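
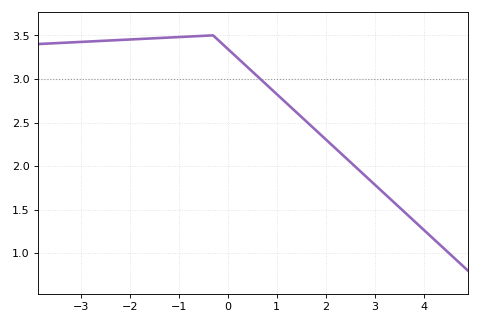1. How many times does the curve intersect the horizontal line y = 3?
1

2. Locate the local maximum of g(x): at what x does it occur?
-0.4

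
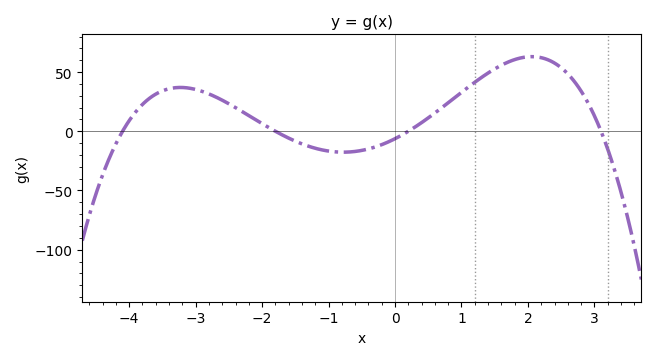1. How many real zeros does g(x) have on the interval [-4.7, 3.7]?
4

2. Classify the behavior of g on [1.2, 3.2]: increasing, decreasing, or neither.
neither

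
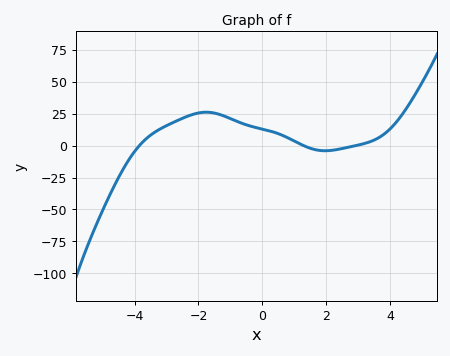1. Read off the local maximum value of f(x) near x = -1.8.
26.2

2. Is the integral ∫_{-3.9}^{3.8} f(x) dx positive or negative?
positive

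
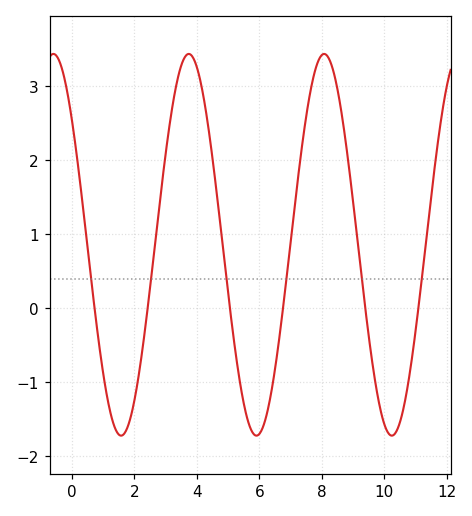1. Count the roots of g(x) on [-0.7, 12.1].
6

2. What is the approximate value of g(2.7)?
1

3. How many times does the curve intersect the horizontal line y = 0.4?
6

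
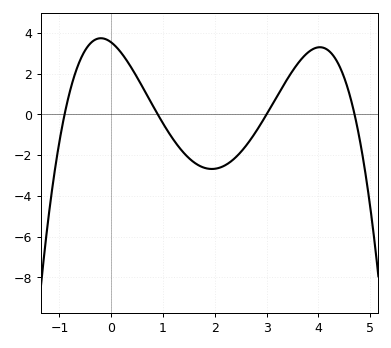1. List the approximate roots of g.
-0.9, 0.9, 3, 4.7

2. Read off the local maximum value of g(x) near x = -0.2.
3.8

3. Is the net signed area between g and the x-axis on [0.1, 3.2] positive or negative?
negative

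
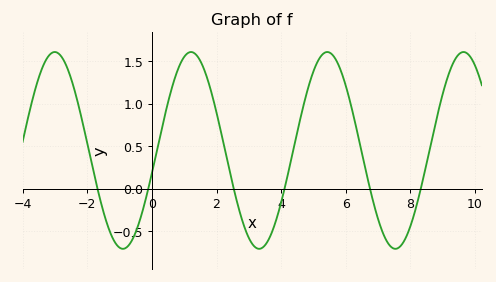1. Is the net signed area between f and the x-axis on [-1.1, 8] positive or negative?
positive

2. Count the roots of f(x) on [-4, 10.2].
6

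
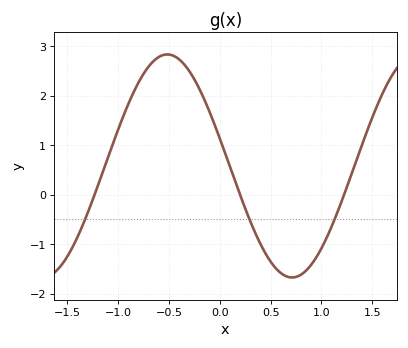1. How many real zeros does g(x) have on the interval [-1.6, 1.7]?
3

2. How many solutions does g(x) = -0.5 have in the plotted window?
3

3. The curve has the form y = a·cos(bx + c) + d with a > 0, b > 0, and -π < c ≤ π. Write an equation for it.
y = 2.25cos(2.56x + 1.32) + 0.58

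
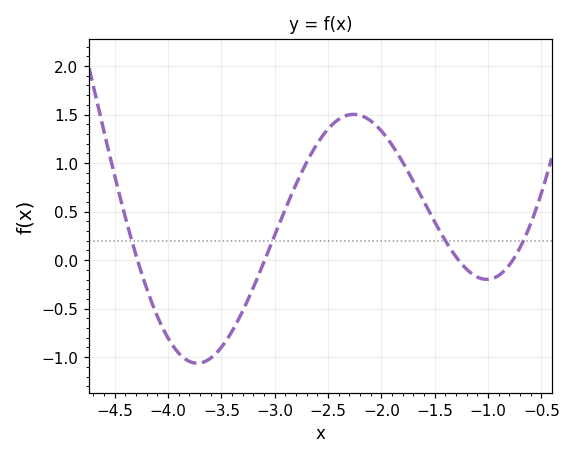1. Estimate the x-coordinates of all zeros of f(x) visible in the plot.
-4.29, -3.09, -1.28, -0.768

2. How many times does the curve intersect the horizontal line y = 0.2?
4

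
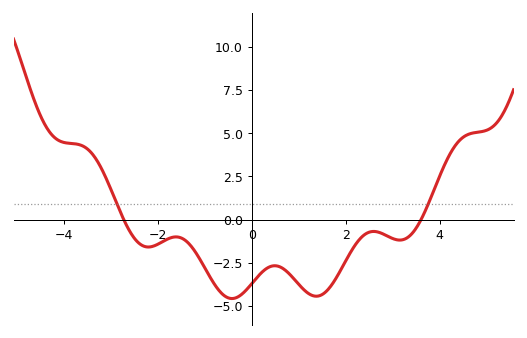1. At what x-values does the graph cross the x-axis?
-2.8, 3.6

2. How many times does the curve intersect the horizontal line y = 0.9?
2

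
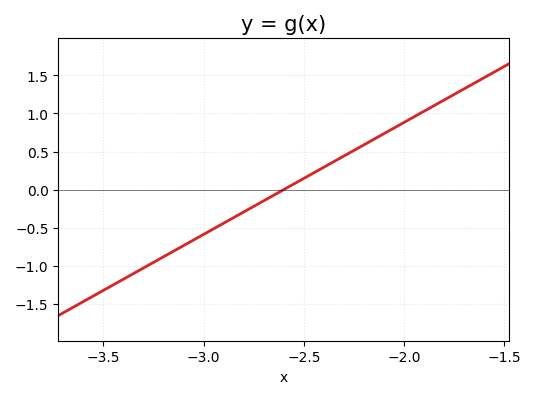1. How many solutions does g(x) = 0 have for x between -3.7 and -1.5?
1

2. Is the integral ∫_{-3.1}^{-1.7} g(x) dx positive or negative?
positive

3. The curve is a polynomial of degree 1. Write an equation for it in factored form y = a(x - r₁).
y = 1.47(x + 2.6)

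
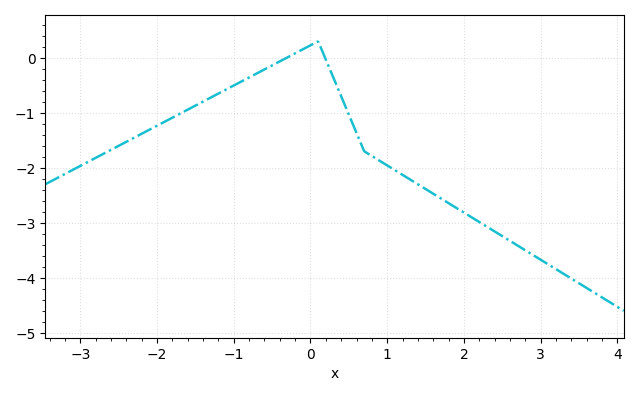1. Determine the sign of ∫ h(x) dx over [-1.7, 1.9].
negative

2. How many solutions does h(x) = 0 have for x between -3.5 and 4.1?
2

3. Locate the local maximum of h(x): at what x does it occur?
0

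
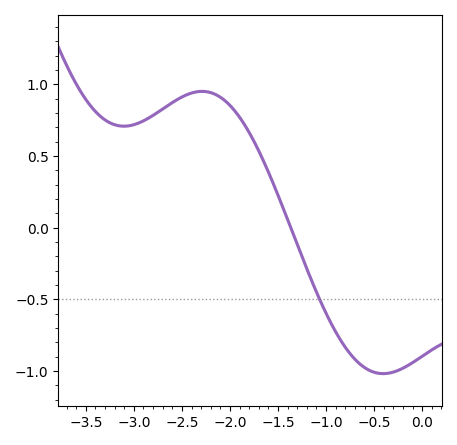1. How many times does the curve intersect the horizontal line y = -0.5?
1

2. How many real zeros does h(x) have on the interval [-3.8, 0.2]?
1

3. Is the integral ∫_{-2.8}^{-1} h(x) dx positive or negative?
positive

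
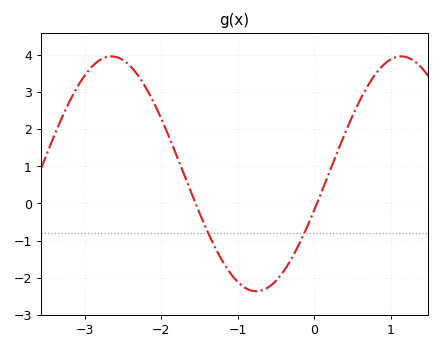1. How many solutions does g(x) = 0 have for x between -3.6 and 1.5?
2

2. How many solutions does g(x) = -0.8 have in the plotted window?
2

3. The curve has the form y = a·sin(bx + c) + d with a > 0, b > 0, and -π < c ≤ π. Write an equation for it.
y = 3.17sin(1.66x - 0.312) + 0.8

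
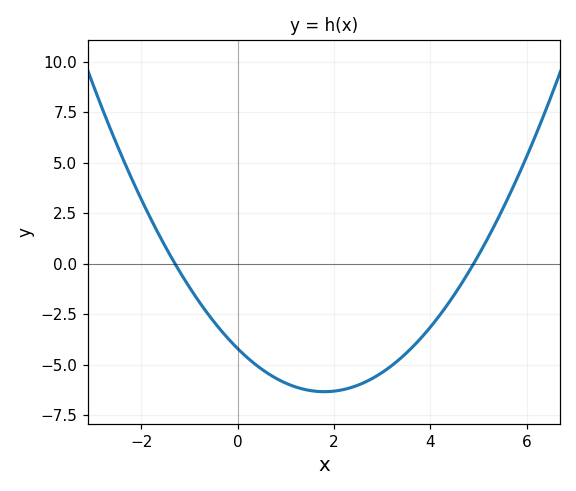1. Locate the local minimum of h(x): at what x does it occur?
1.8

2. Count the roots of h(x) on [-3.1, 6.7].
2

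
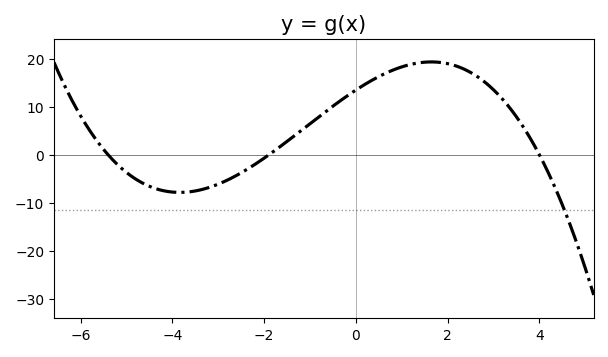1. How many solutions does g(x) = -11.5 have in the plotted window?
1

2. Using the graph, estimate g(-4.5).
-7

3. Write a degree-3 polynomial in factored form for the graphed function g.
y = -0.33(x + 5.4)(x + 1.9)(x - 4)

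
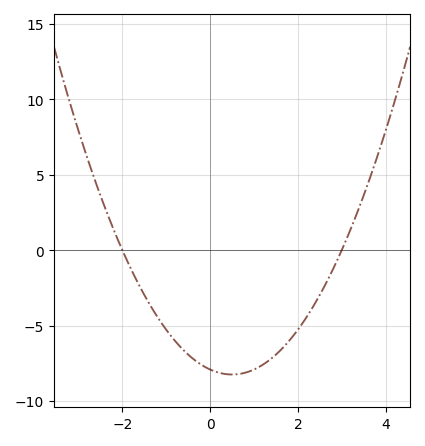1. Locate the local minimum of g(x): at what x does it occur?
0.4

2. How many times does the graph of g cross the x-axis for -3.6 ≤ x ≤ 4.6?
2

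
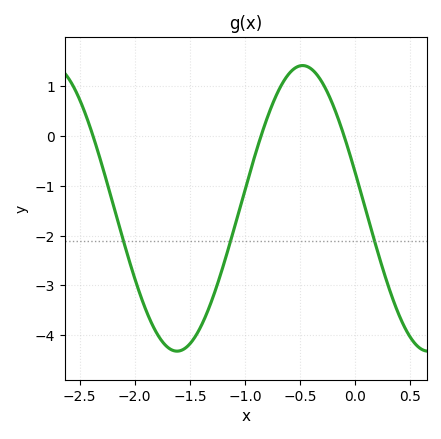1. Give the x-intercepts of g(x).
-2.4, -0.85, -0.1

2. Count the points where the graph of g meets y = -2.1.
3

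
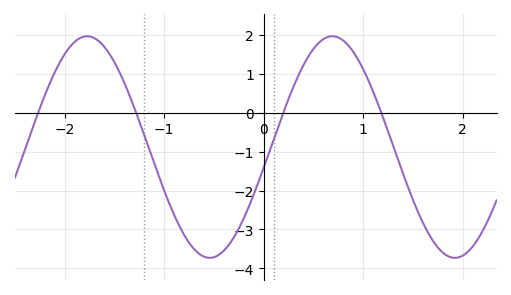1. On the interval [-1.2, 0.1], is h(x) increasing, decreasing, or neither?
neither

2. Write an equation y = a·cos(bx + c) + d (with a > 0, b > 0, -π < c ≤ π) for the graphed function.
y = 2.85cos(2.5x - 1.8) - 0.88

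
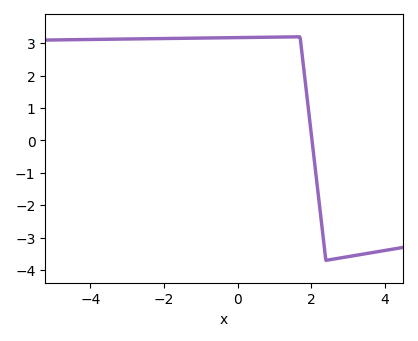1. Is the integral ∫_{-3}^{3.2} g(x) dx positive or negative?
positive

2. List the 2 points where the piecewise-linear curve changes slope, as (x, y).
(1.7, 3.2); (2.4, -3.7)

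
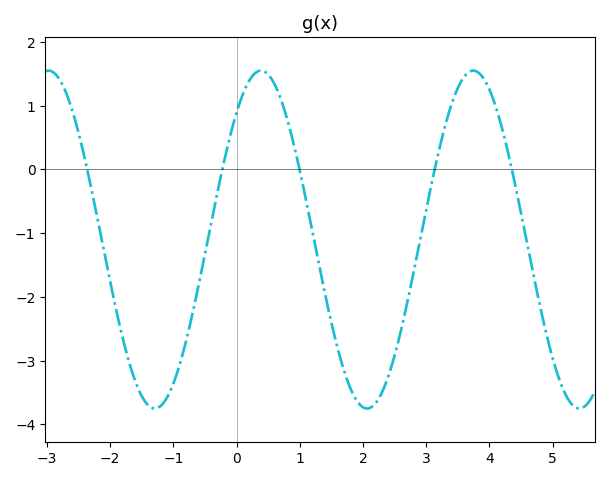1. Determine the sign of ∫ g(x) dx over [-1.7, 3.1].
negative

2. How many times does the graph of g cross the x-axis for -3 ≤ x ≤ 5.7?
5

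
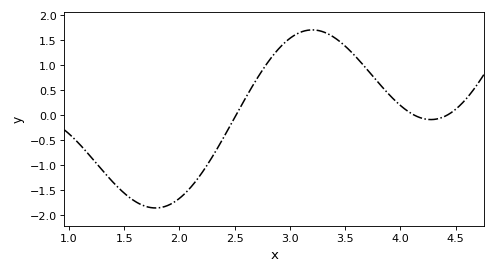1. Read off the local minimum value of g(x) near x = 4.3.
-0.088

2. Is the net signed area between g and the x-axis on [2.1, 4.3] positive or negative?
positive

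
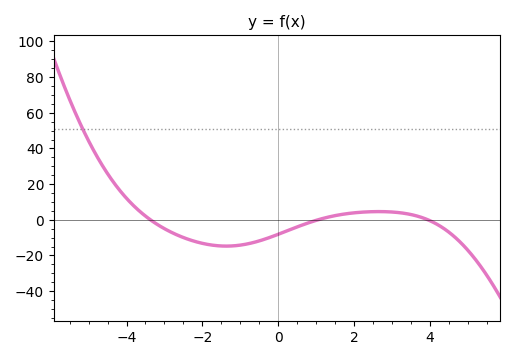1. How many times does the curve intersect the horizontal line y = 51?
1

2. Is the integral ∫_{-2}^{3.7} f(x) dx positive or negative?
negative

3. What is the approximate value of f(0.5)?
-3.97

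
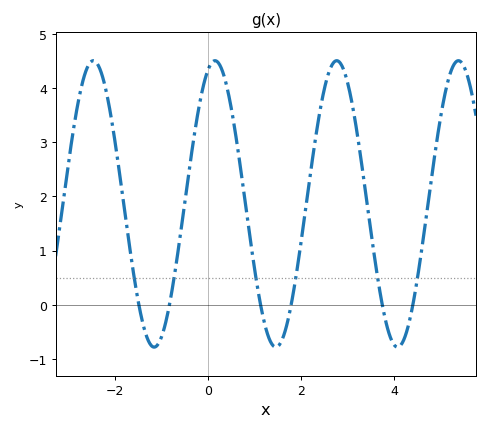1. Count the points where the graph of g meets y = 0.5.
6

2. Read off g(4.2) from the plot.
-0.7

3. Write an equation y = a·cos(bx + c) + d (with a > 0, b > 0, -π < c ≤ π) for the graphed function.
y = 2.64cos(2.4x - 0.35) + 1.86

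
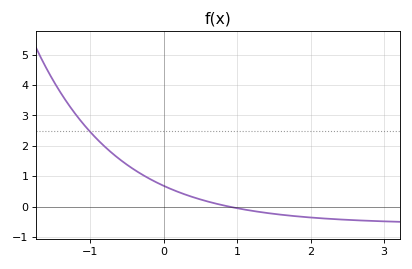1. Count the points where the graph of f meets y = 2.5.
1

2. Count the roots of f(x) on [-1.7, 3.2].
1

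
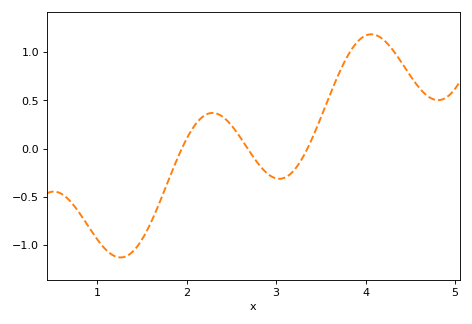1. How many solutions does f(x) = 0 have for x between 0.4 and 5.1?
3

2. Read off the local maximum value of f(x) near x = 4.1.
1.19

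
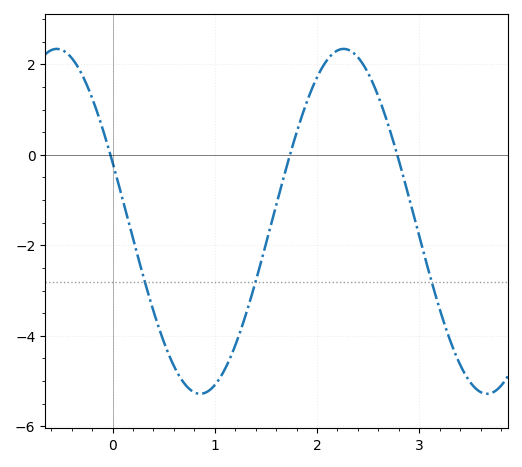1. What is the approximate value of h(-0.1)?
0.599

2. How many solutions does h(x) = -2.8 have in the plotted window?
3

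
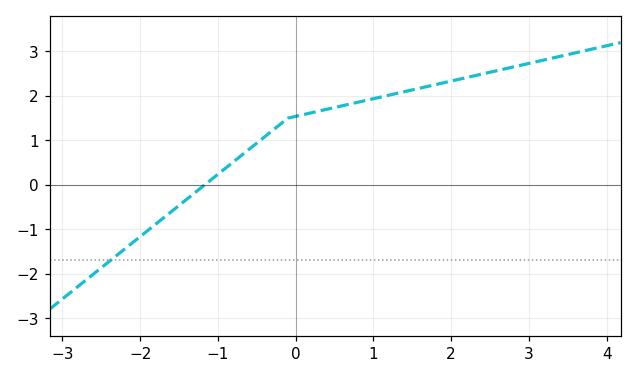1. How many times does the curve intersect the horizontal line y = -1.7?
1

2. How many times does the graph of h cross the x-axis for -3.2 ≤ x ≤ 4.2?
1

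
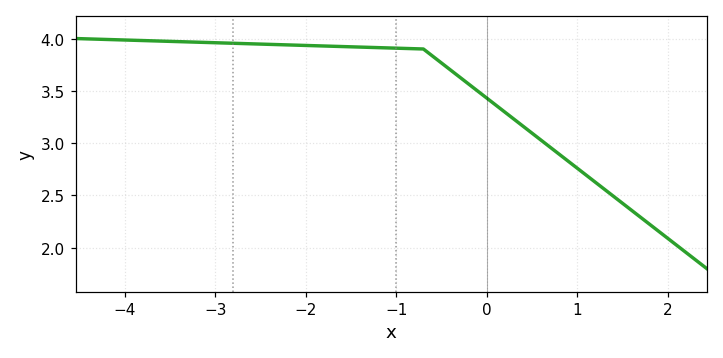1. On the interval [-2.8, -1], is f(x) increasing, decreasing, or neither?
decreasing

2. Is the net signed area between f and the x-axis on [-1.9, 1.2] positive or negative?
positive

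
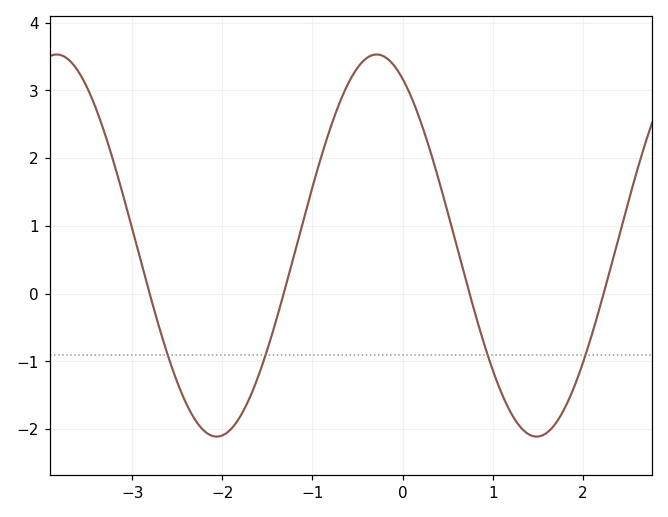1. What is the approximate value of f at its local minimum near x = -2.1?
-2.1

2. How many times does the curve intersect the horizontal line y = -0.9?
4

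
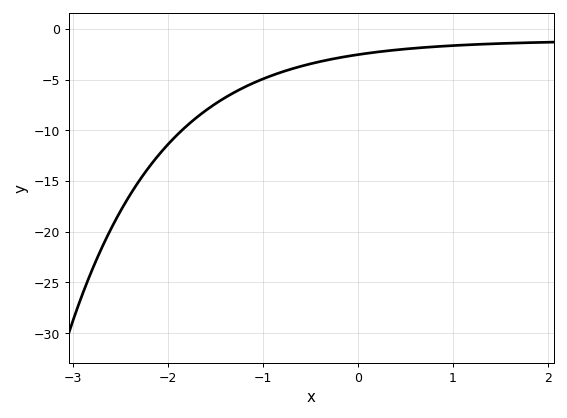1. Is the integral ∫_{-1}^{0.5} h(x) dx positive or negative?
negative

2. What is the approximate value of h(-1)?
-4.94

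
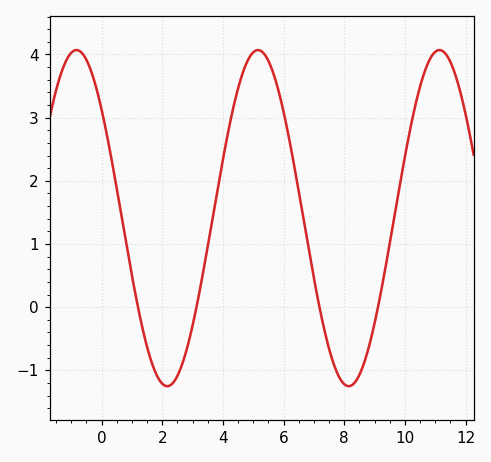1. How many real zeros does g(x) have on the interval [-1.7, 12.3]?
4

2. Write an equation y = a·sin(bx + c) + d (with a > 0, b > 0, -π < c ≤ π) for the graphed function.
y = 2.66sin(1.05x + 2.44) + 1.41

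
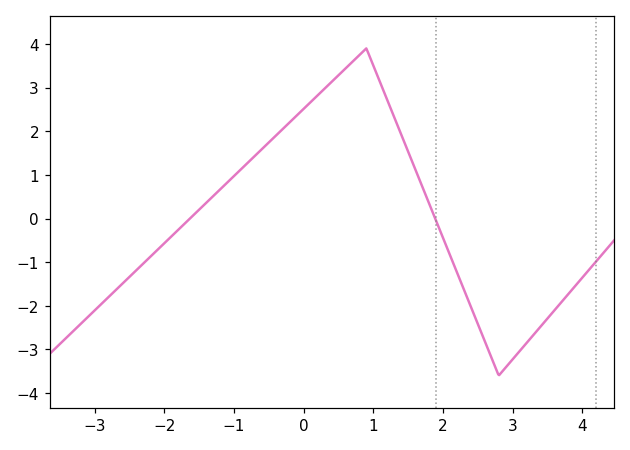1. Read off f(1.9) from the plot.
-0.047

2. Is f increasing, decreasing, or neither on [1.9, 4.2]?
neither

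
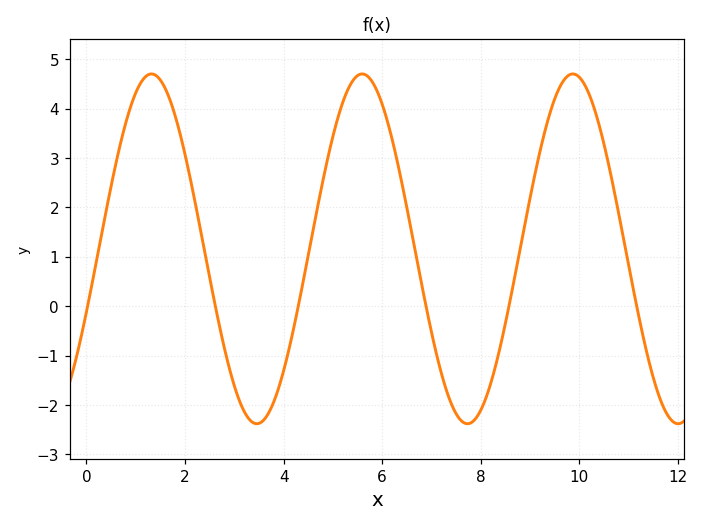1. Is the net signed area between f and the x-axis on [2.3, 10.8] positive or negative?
positive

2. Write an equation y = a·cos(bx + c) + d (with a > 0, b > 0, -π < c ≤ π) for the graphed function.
y = 3.54cos(1.47x - 1.94) + 1.16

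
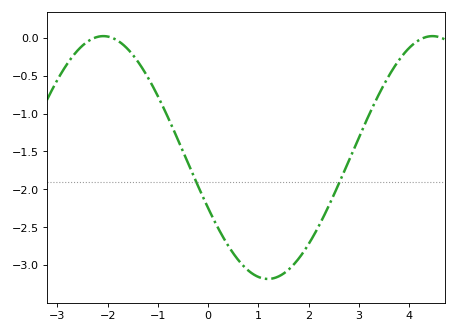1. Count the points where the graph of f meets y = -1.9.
2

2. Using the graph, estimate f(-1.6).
-0.15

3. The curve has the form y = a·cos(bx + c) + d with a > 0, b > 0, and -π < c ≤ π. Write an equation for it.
y = 1.6cos(0.96x + 2) - 1.58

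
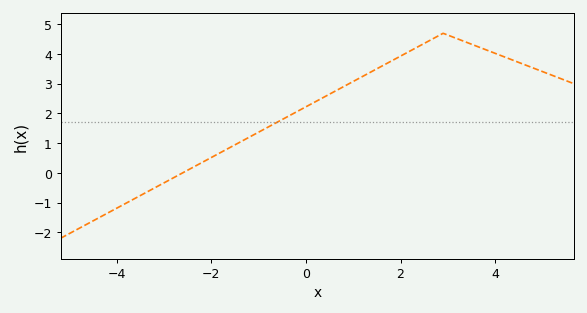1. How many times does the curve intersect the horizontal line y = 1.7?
1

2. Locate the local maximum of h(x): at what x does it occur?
3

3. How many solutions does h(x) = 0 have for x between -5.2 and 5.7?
1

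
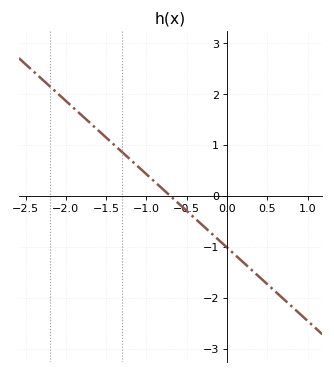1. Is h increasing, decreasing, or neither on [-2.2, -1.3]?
decreasing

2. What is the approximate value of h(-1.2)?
0.7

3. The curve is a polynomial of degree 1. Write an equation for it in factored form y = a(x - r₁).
y = -1.44(x + 0.7)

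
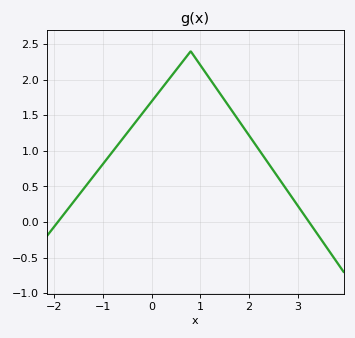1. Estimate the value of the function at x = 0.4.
2.05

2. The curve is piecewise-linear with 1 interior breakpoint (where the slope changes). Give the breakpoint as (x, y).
(0.8, 2.4)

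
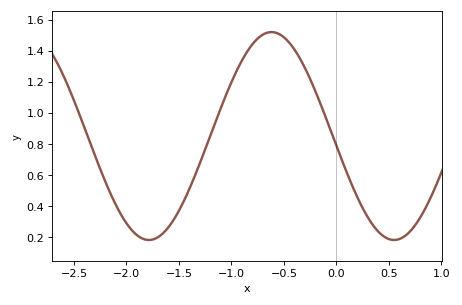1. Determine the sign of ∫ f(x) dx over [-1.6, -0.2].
positive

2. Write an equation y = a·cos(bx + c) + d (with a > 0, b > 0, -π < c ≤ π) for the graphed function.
y = 0.67cos(2.69x + 1.66) + 0.85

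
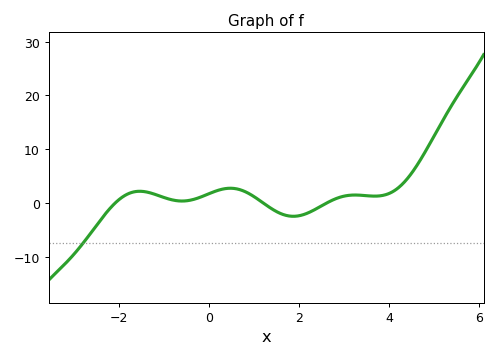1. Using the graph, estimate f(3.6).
1.28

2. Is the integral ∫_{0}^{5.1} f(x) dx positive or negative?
positive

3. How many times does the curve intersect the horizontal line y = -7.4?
1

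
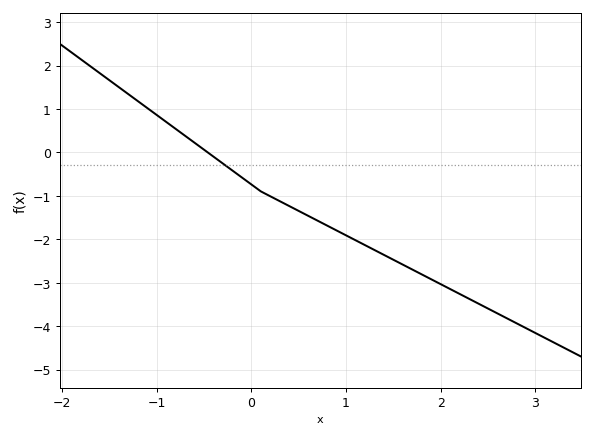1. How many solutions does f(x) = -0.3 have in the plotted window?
1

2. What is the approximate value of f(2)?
-3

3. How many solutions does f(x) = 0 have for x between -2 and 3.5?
1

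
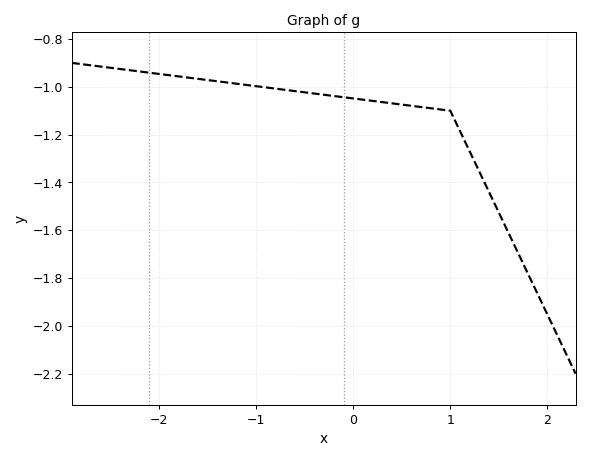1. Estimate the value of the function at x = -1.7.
-0.96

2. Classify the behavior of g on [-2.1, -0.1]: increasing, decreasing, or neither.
decreasing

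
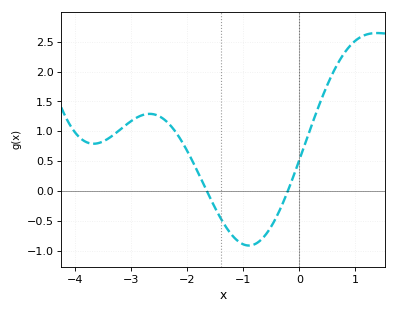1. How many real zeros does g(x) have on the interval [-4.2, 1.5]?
2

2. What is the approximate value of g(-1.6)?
-0.101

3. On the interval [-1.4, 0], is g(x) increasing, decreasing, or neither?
neither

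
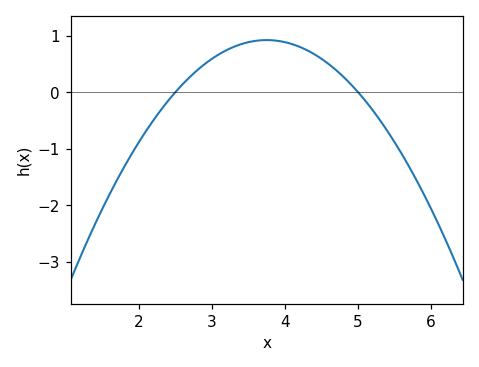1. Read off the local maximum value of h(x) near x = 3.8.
0.922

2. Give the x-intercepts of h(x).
2.5, 5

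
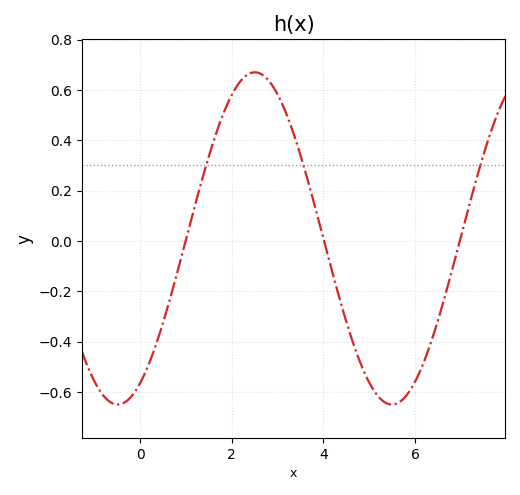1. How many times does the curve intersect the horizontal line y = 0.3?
3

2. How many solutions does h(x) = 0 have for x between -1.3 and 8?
3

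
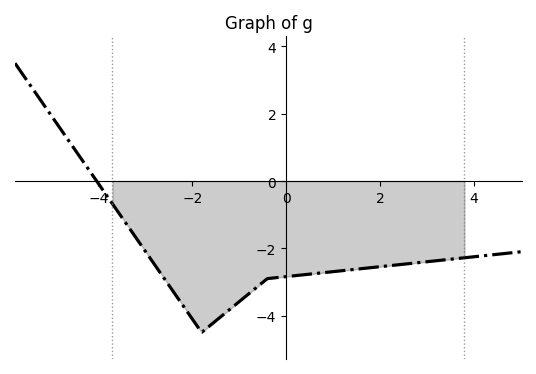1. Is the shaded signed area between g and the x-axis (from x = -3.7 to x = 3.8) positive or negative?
negative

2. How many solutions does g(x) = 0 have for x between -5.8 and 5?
1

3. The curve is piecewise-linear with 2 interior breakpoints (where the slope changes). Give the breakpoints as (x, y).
(-1.8, -4.5); (-0.4, -2.9)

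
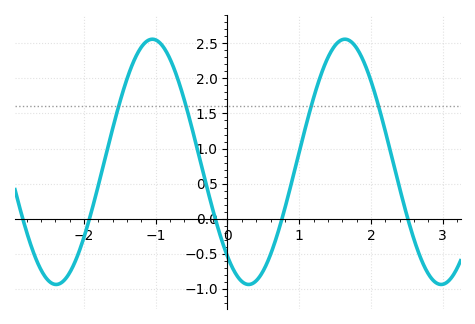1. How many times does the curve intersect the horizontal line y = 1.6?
4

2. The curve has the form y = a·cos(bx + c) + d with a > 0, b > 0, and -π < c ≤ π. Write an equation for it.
y = 1.75cos(2.34x + 2.45) + 0.81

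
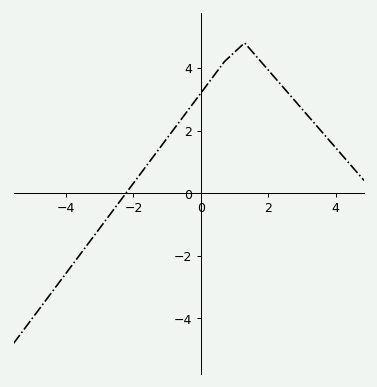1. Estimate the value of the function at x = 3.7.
1.83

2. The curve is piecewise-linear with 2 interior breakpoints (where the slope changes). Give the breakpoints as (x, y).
(0.7, 4.2); (1.3, 4.8)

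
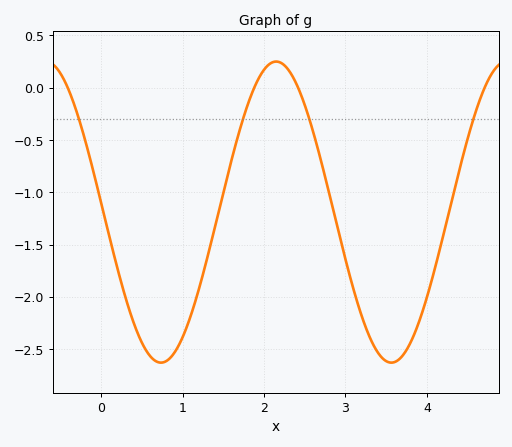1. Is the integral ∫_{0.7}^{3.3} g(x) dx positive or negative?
negative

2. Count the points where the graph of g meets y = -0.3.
4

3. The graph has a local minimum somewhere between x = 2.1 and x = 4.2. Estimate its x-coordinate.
3.6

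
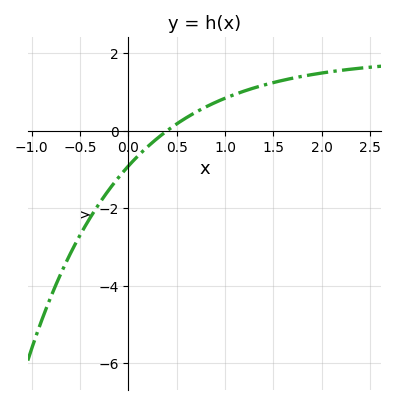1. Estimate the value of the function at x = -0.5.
-2.6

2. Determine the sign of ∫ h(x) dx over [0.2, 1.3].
positive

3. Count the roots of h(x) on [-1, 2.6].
1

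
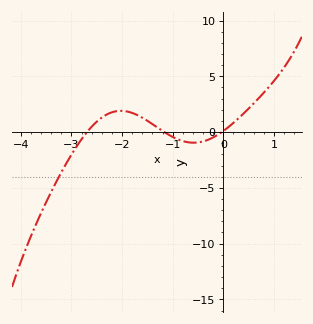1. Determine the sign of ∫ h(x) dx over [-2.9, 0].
positive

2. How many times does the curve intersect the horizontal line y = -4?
1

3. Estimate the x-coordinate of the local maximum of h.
-2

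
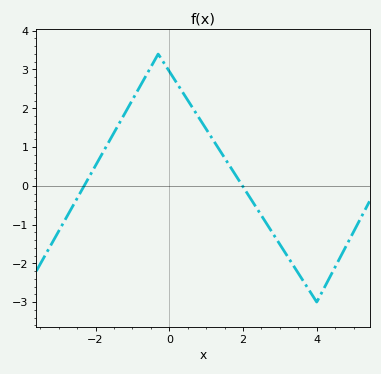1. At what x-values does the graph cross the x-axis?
-2.31, 1.98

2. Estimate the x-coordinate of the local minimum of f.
4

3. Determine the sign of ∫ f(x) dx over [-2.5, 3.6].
positive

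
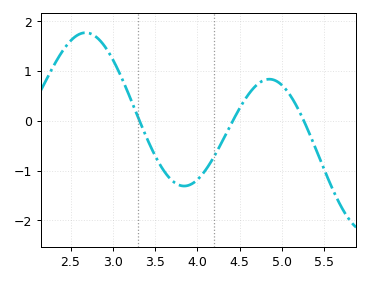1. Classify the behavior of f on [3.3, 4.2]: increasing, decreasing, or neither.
neither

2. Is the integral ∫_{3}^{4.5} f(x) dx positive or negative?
negative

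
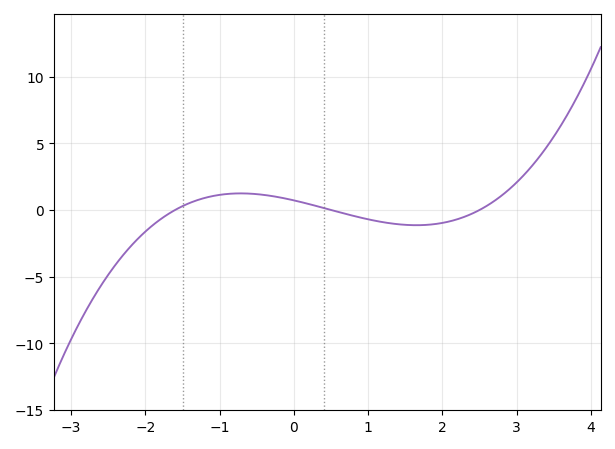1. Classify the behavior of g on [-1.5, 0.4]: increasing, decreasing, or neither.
neither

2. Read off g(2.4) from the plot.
-0.5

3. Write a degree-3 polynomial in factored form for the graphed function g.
y = 0.36(x + 1.6)(x - 0.5)(x - 2.5)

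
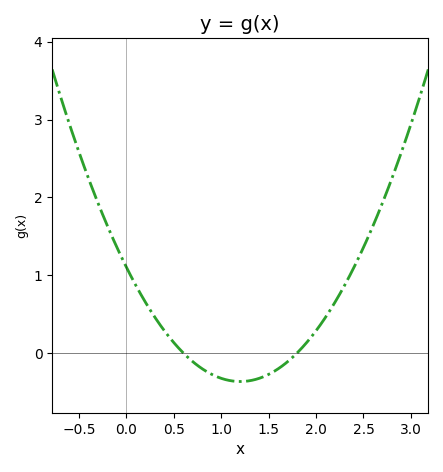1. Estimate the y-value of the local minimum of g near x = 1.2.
-0.367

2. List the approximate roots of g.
0.6, 1.8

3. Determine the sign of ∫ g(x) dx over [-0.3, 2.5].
positive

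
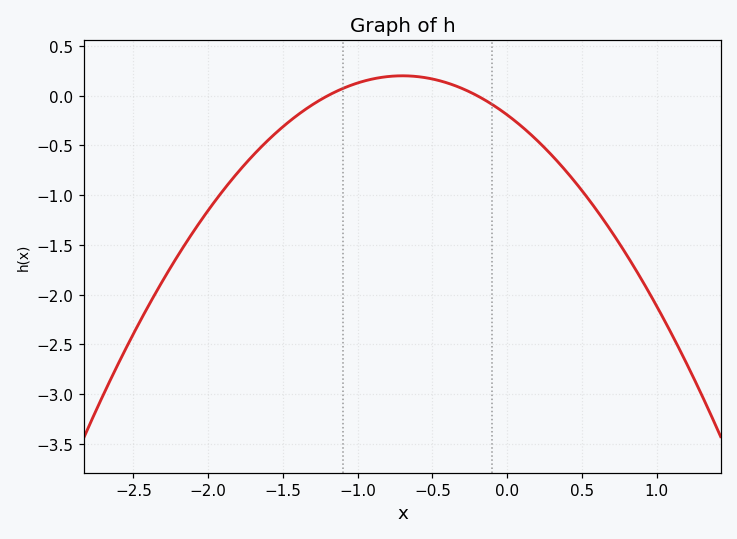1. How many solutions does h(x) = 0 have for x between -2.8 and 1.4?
2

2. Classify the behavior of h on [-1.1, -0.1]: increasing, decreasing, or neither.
neither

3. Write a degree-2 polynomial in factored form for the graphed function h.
y = -0.8(x + 1.2)(x + 0.2)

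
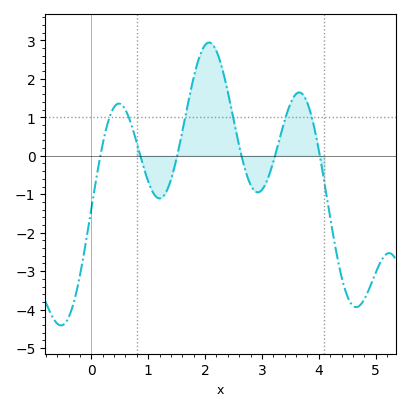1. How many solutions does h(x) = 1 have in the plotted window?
6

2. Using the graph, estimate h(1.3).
-1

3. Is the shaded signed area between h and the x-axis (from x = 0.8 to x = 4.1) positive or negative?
positive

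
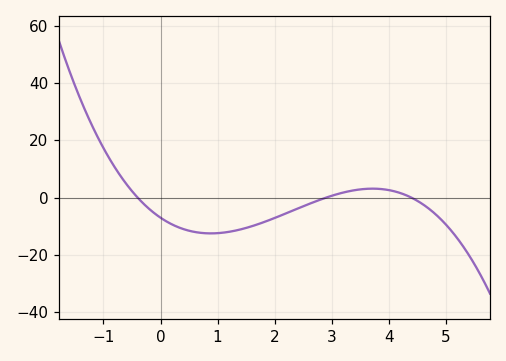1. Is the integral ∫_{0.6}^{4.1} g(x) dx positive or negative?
negative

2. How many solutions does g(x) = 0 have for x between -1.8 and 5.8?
3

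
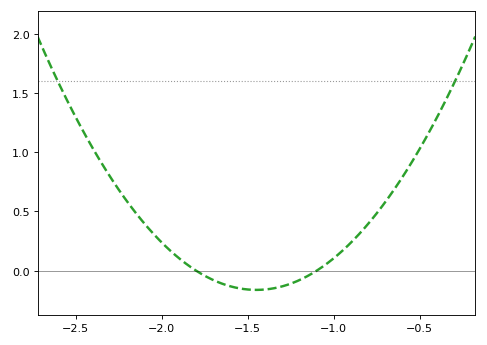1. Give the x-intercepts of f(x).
-1.8, -1.1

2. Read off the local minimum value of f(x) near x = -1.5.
-0.15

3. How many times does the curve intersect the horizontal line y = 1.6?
2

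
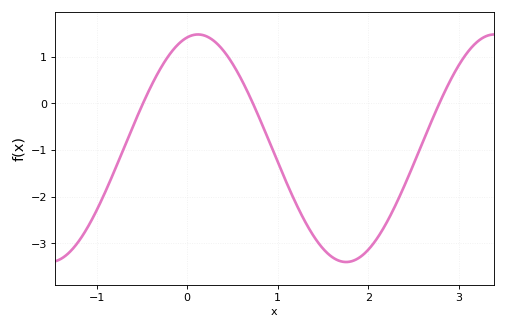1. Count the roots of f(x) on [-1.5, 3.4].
3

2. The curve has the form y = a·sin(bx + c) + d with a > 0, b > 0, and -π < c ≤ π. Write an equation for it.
y = 2.44sin(1.9x + 1.3) - 0.96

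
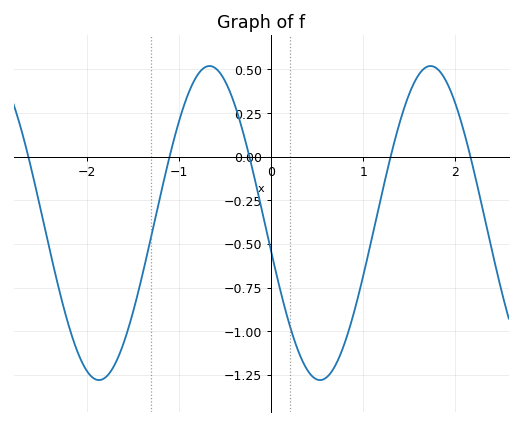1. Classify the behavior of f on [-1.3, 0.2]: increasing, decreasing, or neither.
neither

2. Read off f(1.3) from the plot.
0.007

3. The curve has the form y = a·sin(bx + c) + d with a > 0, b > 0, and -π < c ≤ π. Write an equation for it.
y = 0.9sin(2.62x - 2.96) - 0.38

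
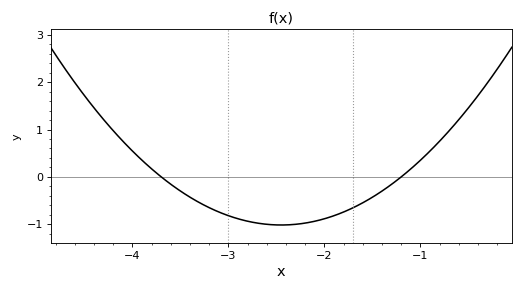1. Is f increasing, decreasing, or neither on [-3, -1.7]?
neither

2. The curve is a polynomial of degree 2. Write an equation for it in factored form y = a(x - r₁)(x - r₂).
y = 0.65(x + 3.7)(x + 1.2)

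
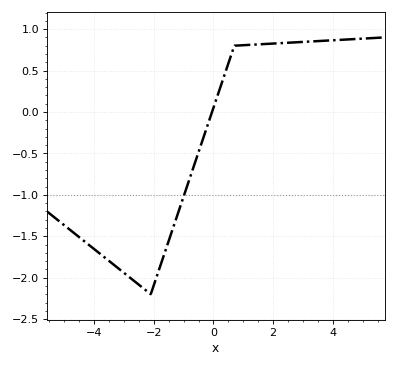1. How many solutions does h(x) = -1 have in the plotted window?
1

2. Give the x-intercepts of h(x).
0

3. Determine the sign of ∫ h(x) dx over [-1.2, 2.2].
positive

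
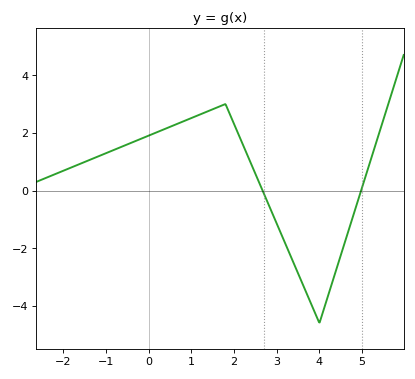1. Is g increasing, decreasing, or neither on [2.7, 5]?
neither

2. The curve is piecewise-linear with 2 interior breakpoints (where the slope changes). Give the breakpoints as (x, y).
(1.8, 3); (4, -4.6)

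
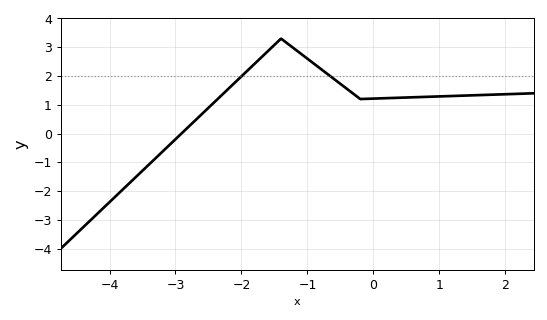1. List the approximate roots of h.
-2.9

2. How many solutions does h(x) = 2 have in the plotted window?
2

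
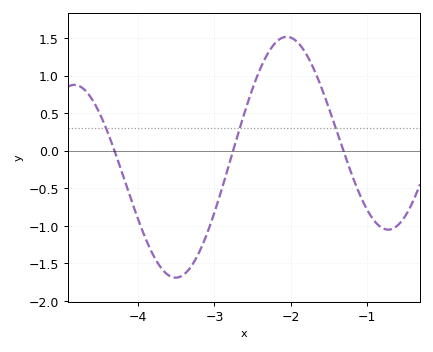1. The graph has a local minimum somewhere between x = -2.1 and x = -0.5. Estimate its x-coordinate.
-0.727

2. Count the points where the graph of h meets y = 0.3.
3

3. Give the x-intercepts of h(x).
-4.31, -2.76, -1.31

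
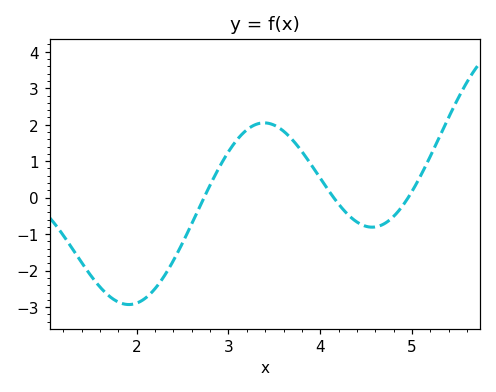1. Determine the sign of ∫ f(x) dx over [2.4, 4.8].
positive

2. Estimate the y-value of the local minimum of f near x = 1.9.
-2.93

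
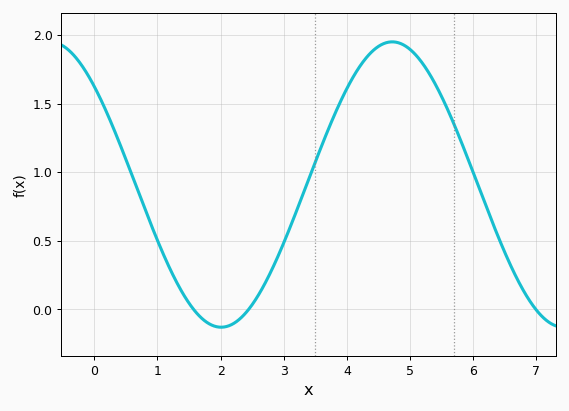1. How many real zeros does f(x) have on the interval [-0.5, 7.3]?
3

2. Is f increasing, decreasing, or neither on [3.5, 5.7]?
neither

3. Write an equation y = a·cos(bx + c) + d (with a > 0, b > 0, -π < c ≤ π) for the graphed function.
y = 1.04cos(1.2x + 0.81) + 0.91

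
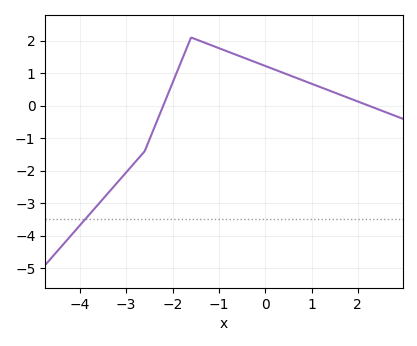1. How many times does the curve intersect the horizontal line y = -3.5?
1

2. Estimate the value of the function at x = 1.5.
0.4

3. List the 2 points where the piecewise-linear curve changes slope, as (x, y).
(-2.6, -1.4); (-1.6, 2.1)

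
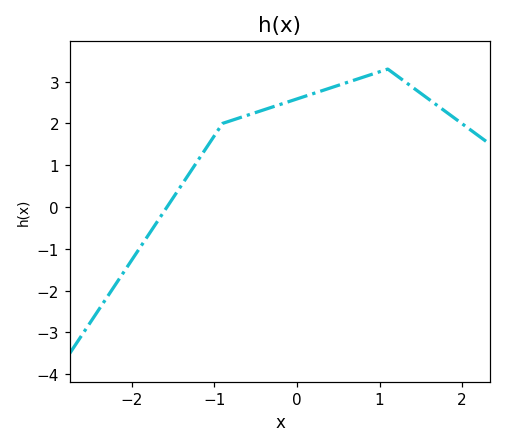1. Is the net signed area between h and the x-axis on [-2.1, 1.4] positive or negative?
positive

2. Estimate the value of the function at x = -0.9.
2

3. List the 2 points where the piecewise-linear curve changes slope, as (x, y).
(-0.9, 2); (1.1, 3.3)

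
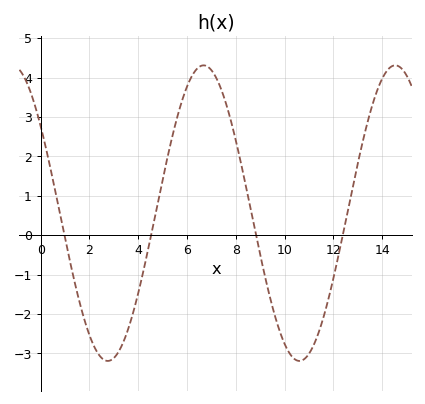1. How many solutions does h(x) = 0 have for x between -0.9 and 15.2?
4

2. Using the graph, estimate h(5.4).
2.51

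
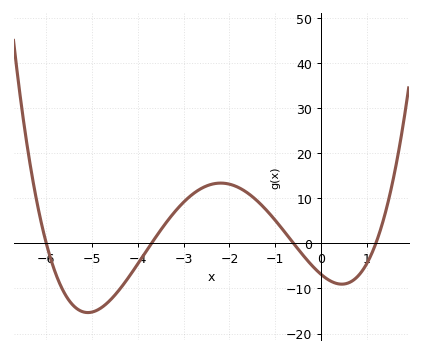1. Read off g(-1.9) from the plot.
12.8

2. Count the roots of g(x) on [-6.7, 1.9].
4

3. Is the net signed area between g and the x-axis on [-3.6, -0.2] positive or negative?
positive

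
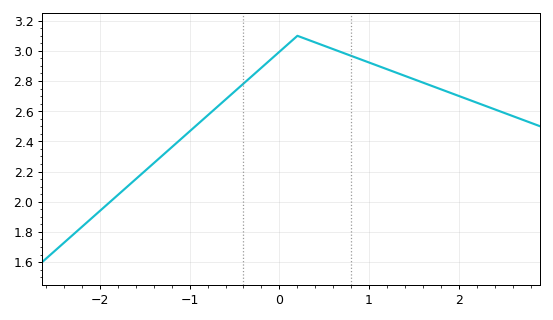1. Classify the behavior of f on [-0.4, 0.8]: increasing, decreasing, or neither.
neither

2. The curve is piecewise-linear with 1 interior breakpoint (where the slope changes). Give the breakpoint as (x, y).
(0.2, 3.1)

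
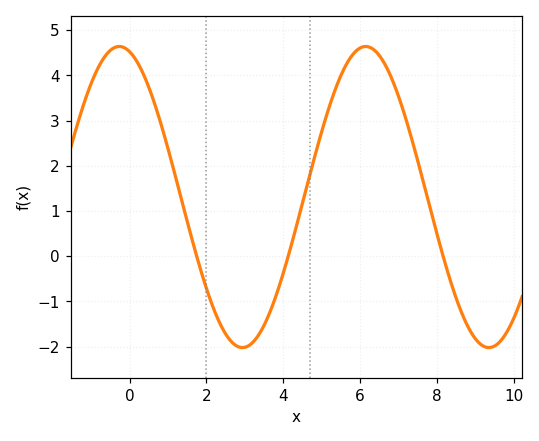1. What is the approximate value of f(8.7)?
-1.37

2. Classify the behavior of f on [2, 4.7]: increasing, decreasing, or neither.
neither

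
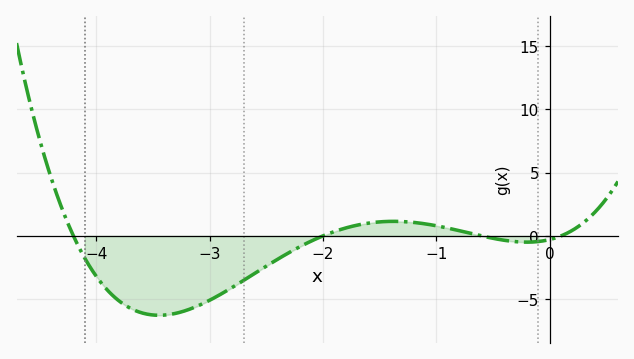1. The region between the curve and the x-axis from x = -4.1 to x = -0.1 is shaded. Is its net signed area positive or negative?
negative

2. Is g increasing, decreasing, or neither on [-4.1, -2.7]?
neither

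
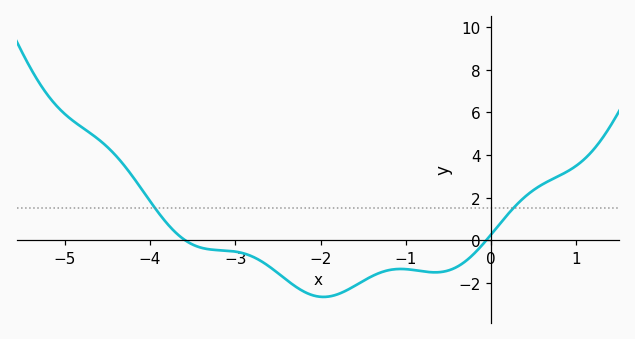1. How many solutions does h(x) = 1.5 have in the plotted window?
2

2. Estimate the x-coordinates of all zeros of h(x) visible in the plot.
-3.59, -0.057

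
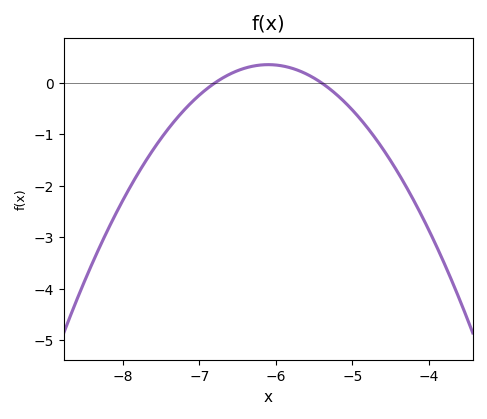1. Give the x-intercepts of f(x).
-6.8, -5.4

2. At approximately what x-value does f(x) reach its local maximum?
-6.1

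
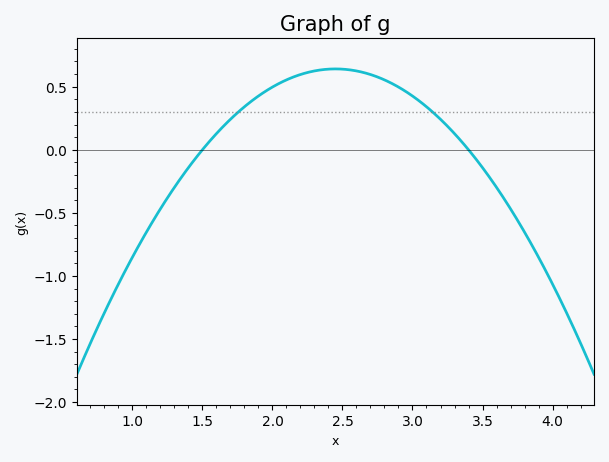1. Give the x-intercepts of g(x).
1.5, 3.4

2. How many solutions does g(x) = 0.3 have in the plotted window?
2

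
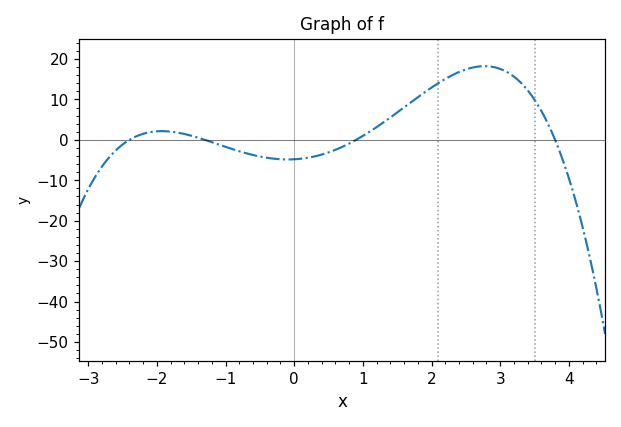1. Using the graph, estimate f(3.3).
14.2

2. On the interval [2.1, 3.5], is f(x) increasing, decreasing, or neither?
neither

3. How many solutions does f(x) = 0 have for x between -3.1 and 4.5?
4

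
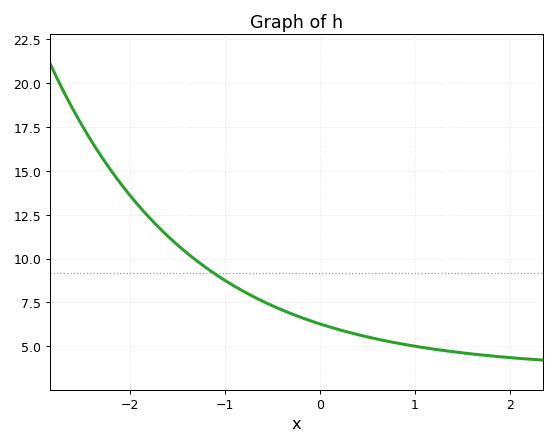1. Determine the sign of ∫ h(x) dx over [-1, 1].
positive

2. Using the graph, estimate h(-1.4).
10.4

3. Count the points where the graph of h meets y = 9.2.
1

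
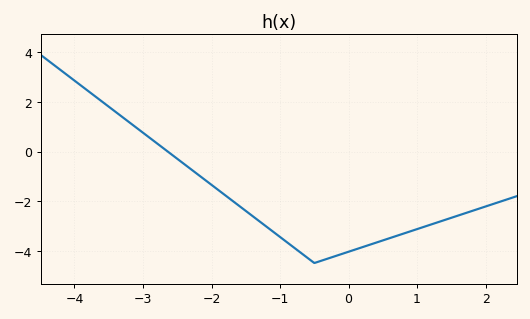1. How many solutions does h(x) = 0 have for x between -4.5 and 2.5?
1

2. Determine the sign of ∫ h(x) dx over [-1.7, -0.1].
negative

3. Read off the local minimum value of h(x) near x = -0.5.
-4.5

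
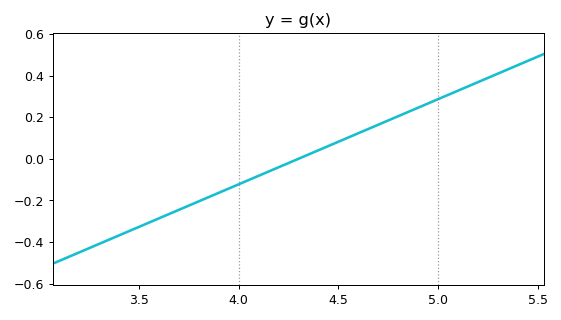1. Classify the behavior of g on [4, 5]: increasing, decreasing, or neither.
increasing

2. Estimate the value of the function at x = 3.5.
-0.328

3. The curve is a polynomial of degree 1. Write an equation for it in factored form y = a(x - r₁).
y = 0.41(x - 4.3)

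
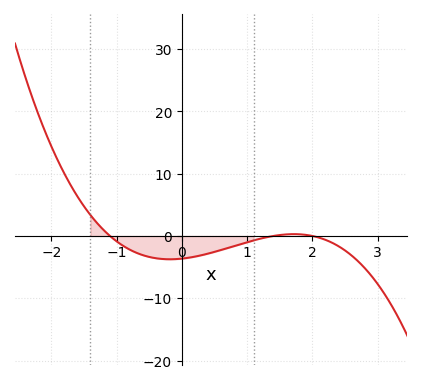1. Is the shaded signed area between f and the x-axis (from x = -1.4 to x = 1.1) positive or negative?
negative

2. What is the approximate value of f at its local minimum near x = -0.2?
-3.74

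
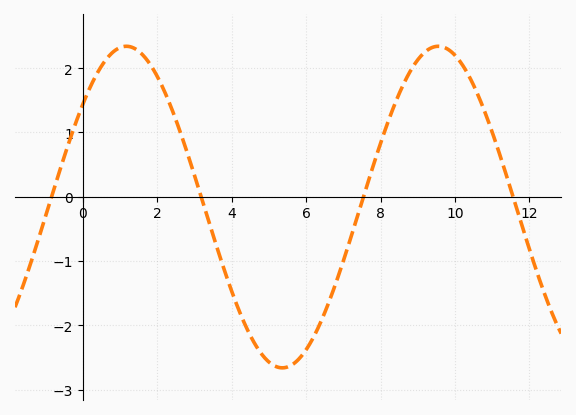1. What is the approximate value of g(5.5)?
-2.65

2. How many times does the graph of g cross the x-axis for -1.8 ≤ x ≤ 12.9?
4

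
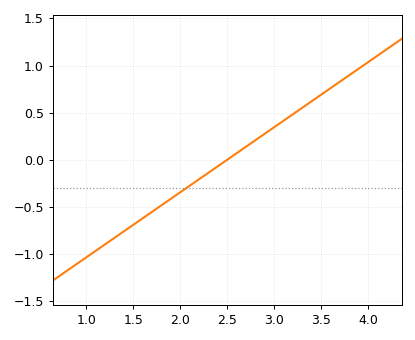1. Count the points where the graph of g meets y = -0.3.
1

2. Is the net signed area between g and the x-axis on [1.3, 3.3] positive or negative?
negative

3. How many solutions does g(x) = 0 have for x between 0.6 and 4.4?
1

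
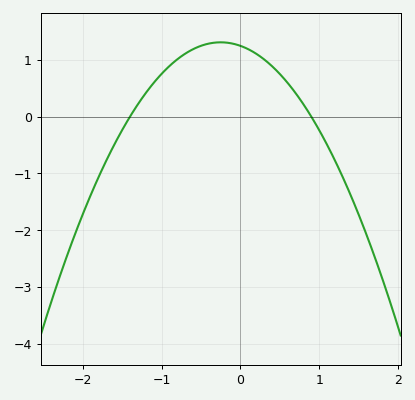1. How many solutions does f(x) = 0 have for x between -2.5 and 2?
2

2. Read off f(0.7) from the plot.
0.4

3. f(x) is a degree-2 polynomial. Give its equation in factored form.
y = -0.99(x + 1.4)(x - 0.9)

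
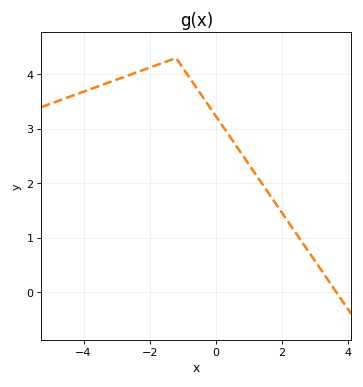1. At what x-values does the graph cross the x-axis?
3.65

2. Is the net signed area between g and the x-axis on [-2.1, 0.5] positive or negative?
positive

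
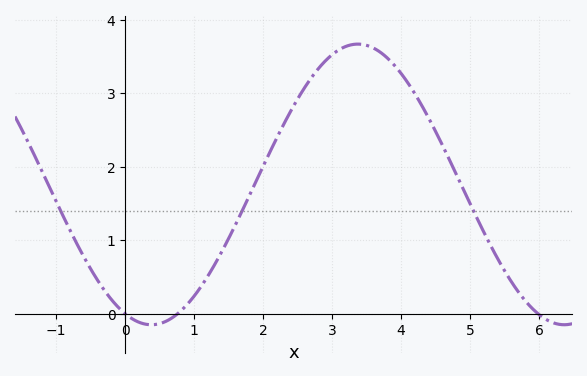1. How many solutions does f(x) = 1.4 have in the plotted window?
3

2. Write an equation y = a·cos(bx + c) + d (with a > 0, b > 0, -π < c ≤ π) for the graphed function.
y = 1.91cos(1.1x + 2.7) + 1.76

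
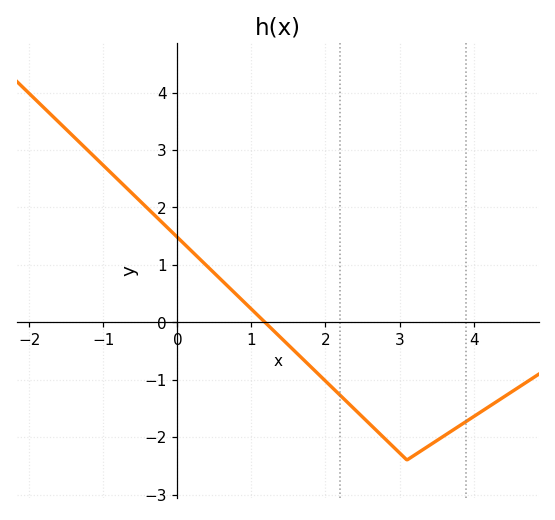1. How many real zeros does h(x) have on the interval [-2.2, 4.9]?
1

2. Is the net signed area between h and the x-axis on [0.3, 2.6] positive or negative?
negative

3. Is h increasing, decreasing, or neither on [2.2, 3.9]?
neither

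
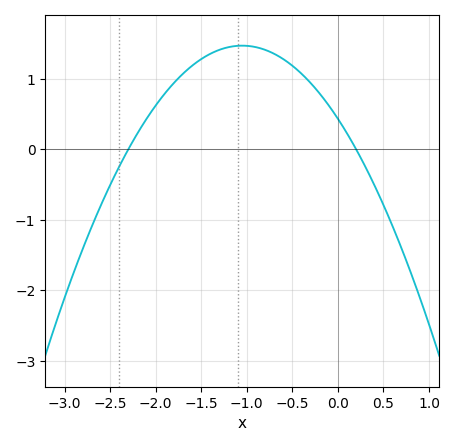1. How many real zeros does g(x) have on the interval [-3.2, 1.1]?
2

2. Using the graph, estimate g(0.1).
0.226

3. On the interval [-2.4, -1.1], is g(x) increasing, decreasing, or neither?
increasing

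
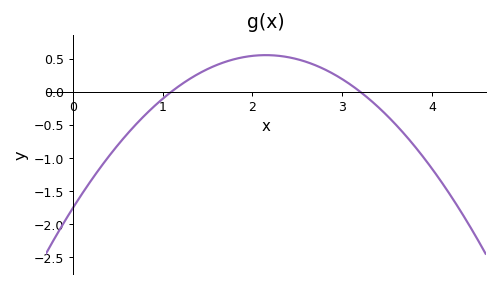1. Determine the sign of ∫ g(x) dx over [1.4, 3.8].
positive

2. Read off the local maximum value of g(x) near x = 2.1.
0.551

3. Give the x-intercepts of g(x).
1.1, 3.2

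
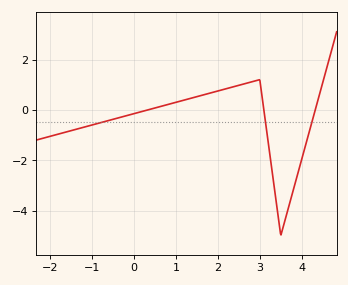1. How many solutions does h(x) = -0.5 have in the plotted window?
3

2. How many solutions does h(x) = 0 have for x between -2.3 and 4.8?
3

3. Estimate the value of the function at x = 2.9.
1.15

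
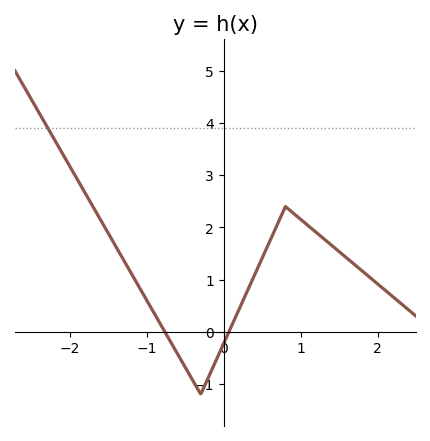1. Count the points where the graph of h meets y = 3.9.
1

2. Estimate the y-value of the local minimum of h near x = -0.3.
-1.2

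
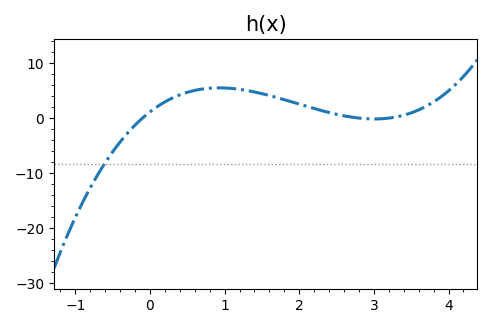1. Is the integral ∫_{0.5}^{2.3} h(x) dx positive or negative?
positive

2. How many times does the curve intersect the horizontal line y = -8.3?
1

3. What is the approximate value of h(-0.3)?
-3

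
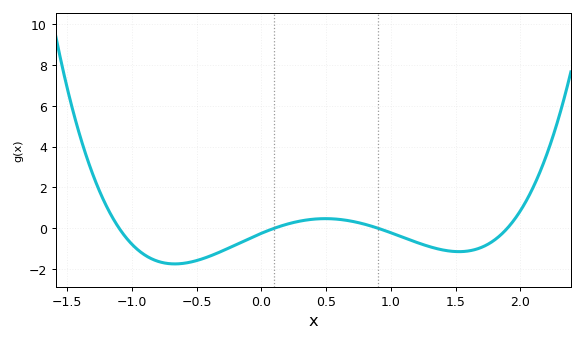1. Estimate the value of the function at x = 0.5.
0.4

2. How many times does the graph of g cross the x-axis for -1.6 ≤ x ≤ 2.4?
4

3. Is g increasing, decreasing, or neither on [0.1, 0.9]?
neither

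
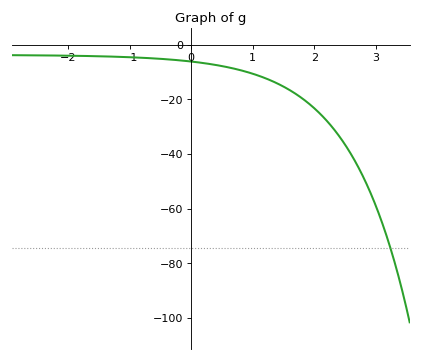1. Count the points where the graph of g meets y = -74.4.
1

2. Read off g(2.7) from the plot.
-44.1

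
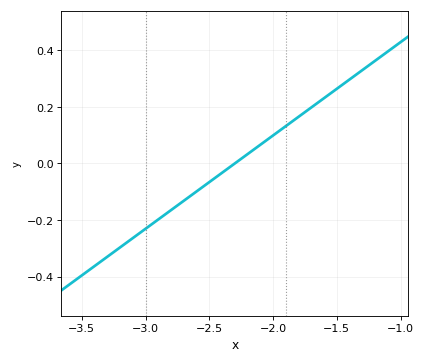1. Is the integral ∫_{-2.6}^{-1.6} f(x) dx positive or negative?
positive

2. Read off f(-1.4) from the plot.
0.297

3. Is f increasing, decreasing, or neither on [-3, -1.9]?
increasing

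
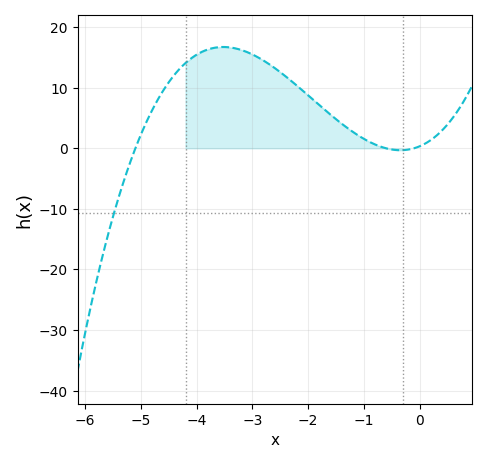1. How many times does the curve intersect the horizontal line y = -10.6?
1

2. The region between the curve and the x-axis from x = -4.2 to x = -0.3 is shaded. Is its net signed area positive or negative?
positive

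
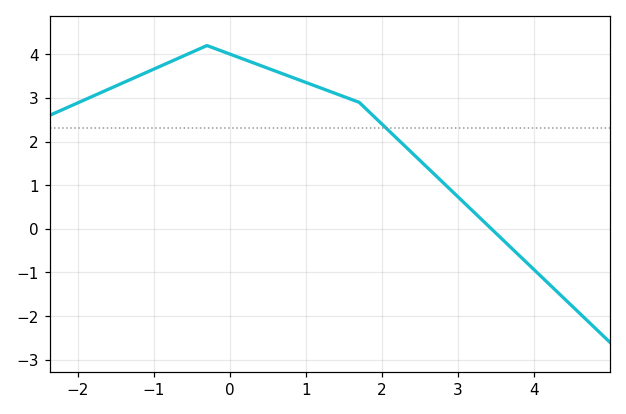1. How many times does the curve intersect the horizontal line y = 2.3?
1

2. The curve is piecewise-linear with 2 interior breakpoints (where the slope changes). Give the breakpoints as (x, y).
(-0.3, 4.2); (1.7, 2.9)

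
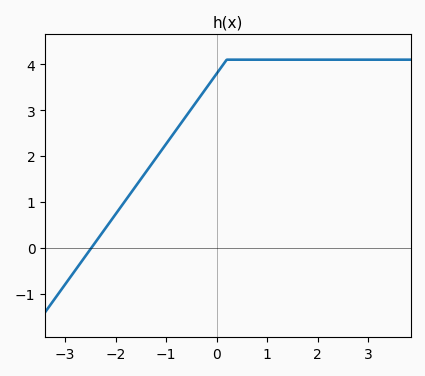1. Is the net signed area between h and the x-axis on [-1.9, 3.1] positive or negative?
positive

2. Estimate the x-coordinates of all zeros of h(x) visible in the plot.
-2.48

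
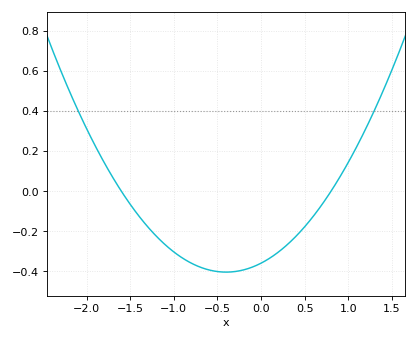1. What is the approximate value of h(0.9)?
0.08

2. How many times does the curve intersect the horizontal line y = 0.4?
2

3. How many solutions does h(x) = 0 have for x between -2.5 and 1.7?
2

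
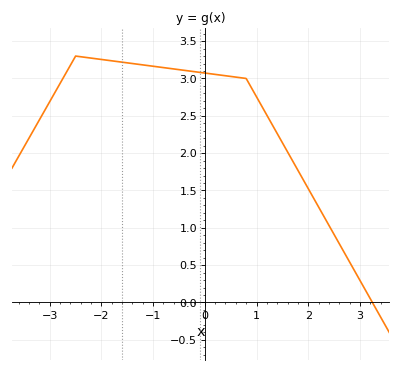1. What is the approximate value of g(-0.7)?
3.15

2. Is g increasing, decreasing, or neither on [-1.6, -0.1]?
decreasing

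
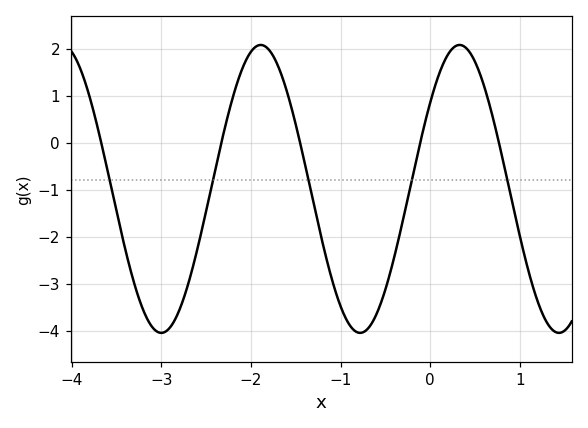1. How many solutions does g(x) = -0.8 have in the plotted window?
5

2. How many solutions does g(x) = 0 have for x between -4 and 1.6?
5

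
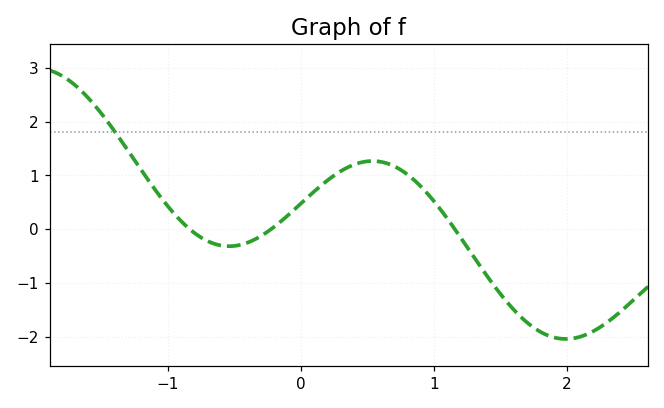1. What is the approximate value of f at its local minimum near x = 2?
-2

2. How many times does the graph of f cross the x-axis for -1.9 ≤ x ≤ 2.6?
3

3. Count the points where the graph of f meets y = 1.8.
1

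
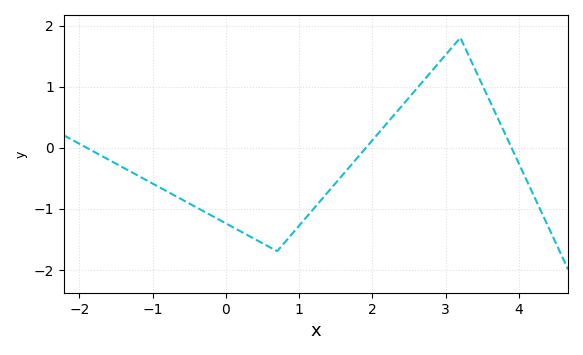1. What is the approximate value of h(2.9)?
1.38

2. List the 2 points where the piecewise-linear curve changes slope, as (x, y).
(0.7, -1.7); (3.2, 1.8)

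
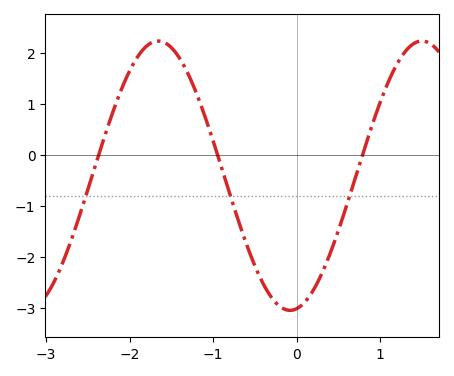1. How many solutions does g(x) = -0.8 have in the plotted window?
3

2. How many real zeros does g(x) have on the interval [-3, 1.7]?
3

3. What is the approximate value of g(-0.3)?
-2.8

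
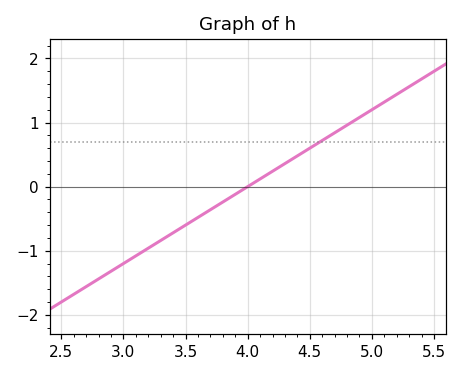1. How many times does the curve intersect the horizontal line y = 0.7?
1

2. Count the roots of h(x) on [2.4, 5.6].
1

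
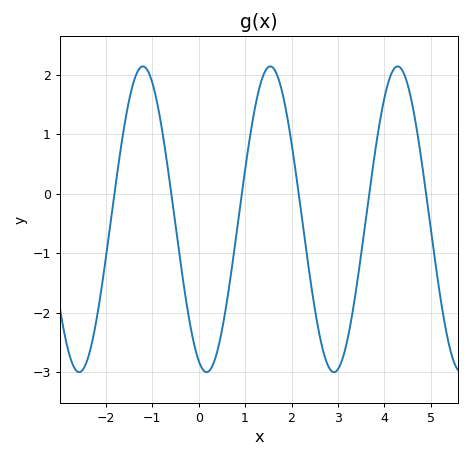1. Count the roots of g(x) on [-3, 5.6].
6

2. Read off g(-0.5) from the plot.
-0.5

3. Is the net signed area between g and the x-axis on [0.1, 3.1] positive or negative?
negative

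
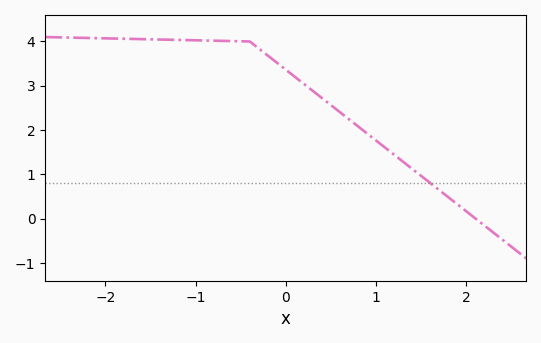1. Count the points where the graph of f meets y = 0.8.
1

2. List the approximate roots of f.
2.1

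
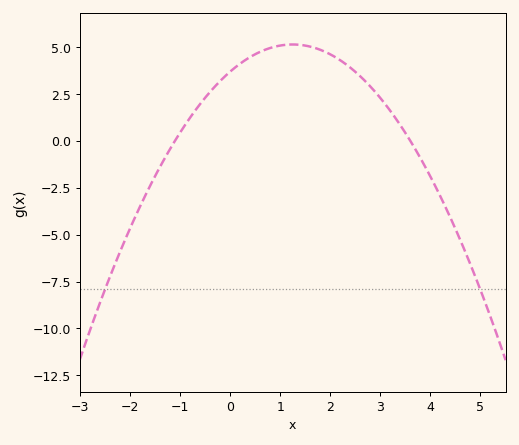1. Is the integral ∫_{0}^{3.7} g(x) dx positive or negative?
positive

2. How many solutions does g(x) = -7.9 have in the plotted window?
2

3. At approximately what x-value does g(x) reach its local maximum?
1.25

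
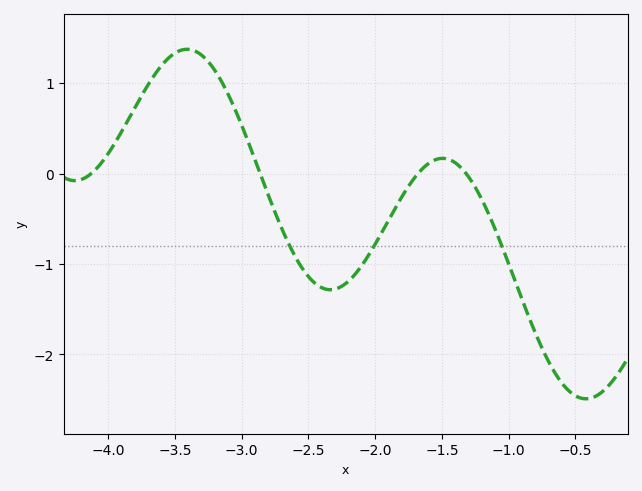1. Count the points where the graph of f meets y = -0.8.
3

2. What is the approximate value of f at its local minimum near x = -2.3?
-1.28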